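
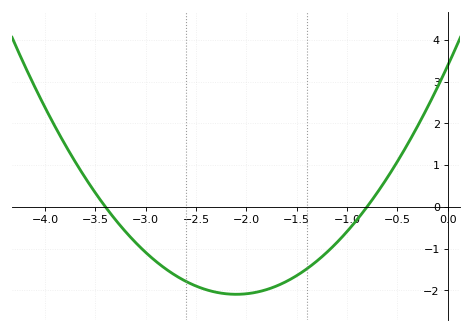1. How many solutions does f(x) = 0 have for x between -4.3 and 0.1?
2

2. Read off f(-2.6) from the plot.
-1.79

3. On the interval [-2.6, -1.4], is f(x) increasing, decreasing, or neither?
neither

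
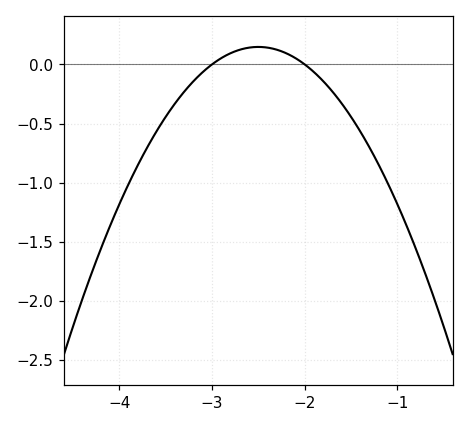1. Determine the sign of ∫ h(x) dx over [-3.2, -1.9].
positive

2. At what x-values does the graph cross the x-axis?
-3, -2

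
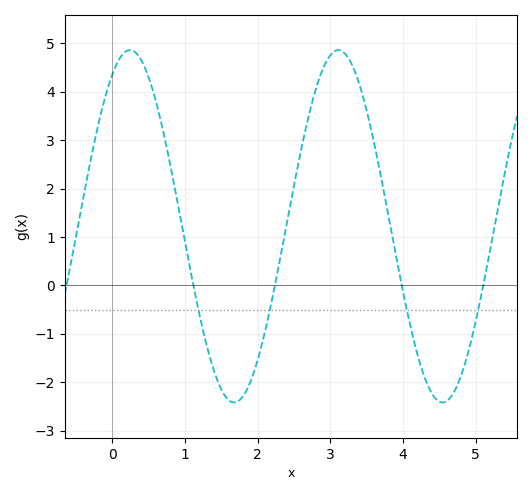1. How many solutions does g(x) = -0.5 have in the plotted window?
4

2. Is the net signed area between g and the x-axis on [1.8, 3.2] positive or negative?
positive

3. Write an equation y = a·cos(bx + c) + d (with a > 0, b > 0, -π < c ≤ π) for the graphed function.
y = 3.64cos(2.2x - 0.53) + 1.22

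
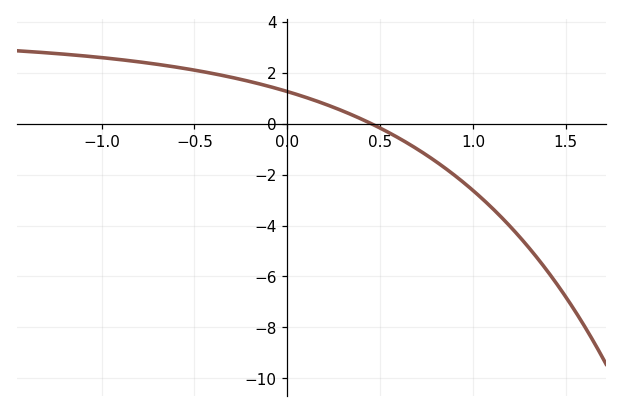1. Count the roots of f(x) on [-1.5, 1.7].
1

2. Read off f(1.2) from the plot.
-4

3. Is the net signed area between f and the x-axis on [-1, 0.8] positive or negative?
positive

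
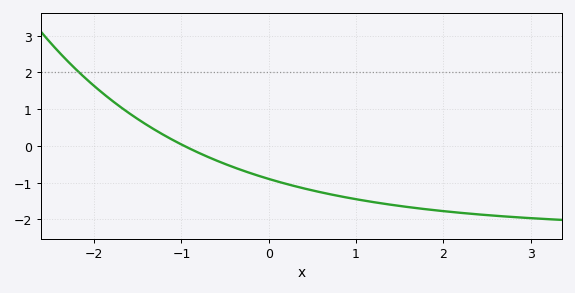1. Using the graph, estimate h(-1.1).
0.2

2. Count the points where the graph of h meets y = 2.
1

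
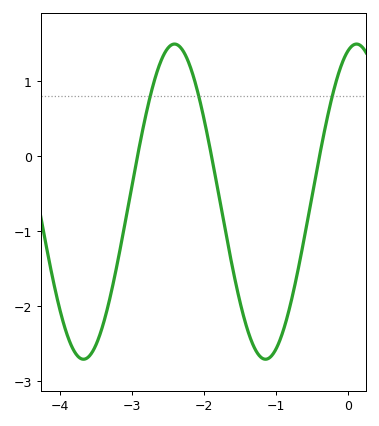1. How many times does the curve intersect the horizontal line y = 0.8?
3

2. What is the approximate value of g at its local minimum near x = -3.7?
-2.71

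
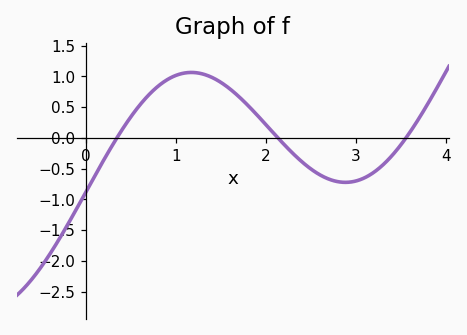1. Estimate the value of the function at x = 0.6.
0.534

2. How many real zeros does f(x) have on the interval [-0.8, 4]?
3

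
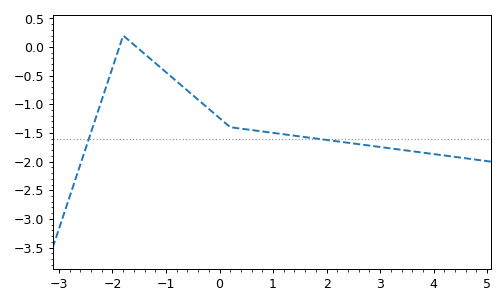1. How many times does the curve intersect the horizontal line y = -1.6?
2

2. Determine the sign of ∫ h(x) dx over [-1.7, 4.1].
negative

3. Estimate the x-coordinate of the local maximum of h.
-1.8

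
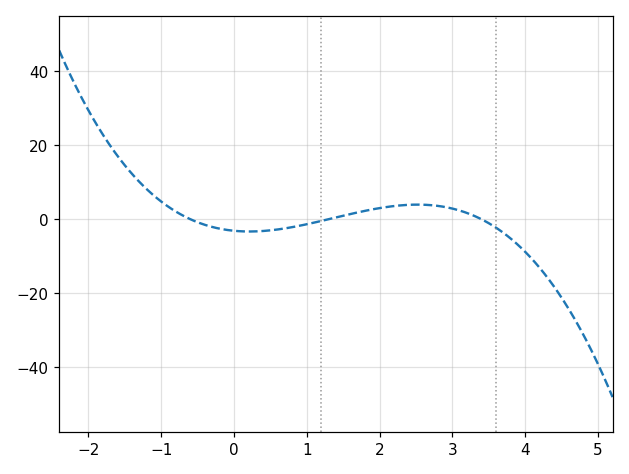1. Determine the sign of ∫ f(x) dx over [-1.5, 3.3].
positive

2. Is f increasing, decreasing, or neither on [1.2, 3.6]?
neither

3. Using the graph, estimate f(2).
3.01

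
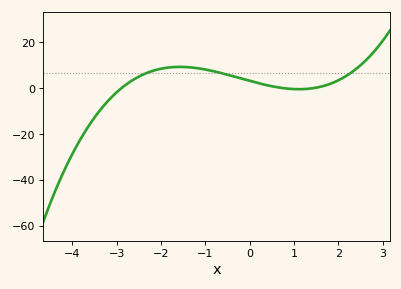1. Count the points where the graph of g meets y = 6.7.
3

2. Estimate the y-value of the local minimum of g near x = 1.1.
-0.36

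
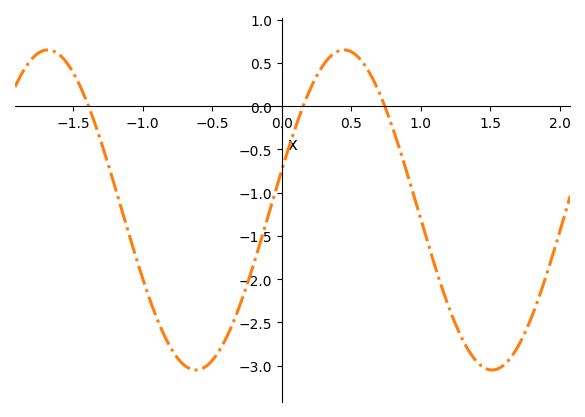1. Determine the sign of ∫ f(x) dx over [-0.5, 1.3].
negative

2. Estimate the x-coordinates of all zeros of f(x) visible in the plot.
-1.39, 0.154, 0.74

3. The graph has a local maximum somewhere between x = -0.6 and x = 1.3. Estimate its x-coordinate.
0.448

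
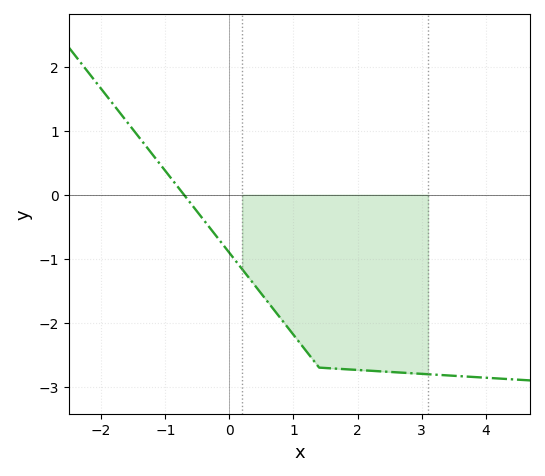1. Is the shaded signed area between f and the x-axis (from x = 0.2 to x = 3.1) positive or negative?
negative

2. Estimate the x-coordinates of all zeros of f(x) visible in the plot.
-0.709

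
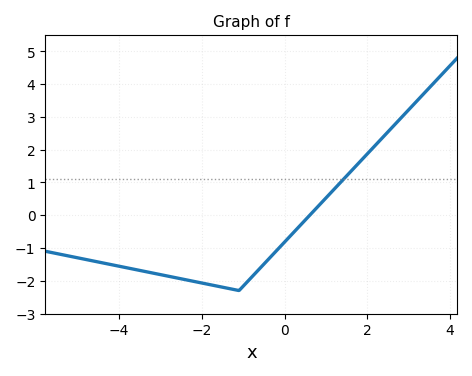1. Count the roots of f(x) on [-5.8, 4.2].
1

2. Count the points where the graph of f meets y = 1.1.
1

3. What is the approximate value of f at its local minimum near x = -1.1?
-2.3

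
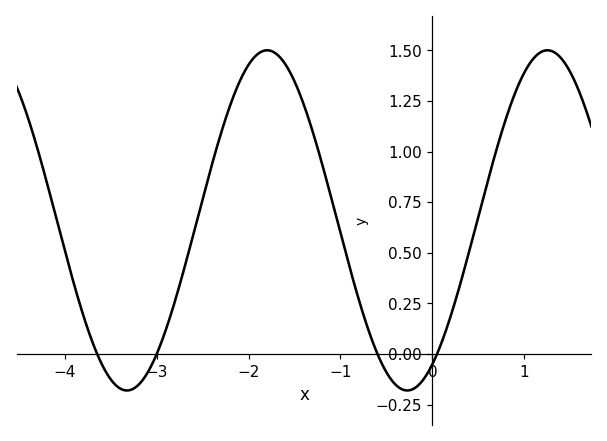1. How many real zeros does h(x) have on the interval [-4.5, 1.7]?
4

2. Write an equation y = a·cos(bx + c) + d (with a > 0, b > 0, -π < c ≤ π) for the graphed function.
y = 0.84cos(2.1x - 2.6) + 0.66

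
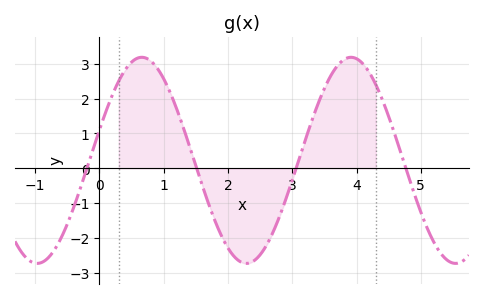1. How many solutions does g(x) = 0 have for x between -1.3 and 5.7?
4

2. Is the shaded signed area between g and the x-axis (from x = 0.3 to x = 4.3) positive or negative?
positive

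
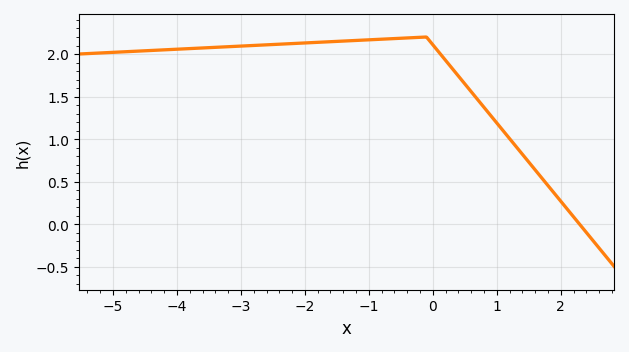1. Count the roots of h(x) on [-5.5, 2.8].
1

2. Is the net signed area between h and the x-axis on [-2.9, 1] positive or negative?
positive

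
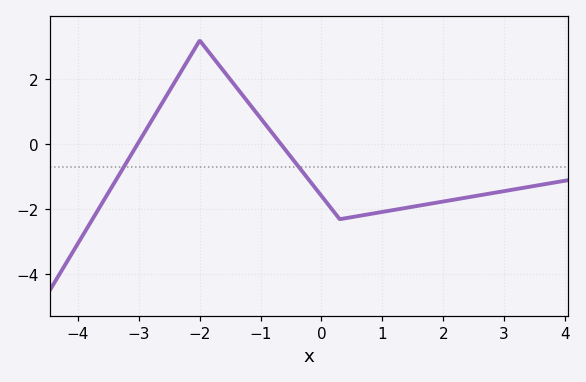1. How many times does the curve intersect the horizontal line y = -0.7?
2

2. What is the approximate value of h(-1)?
0.8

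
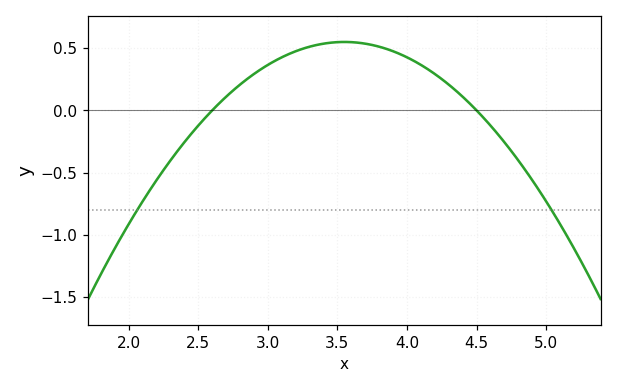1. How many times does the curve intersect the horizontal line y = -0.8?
2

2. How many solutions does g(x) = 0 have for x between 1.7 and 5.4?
2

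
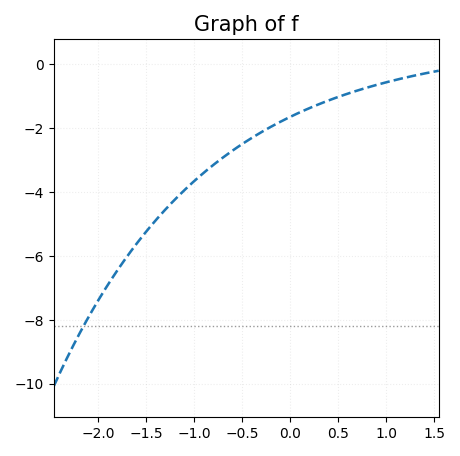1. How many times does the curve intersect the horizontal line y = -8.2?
1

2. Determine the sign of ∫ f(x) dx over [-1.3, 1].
negative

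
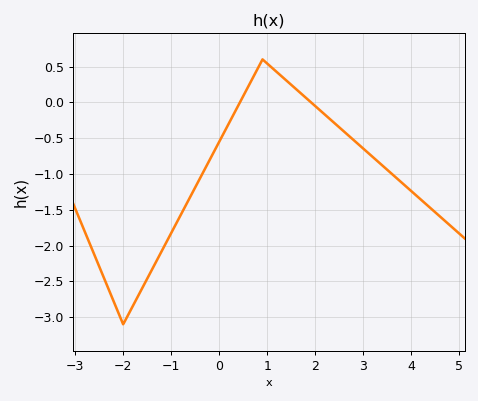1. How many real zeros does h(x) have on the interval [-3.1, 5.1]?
2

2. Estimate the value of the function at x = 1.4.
0.303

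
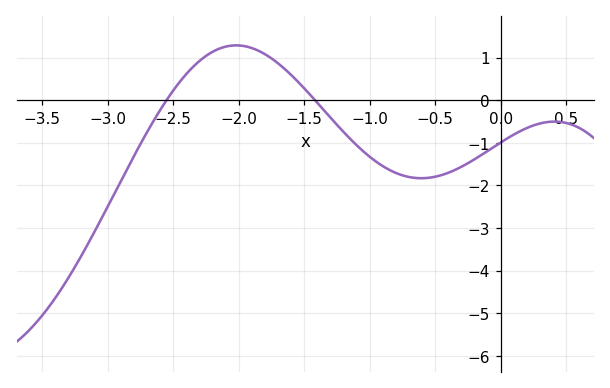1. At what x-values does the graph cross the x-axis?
-2.5, -1.4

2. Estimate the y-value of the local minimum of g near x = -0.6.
-1.8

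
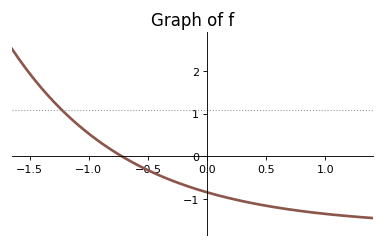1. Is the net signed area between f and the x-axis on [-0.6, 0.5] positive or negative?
negative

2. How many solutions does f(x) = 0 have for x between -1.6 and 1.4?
1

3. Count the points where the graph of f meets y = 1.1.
1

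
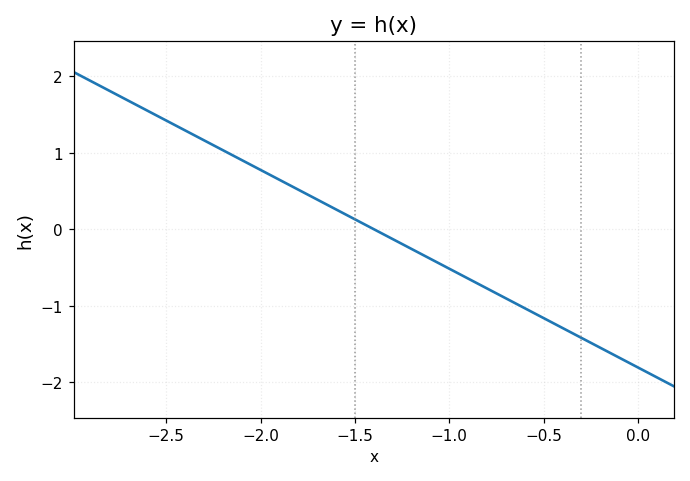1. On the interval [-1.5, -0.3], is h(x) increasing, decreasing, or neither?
decreasing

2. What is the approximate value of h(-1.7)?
0.4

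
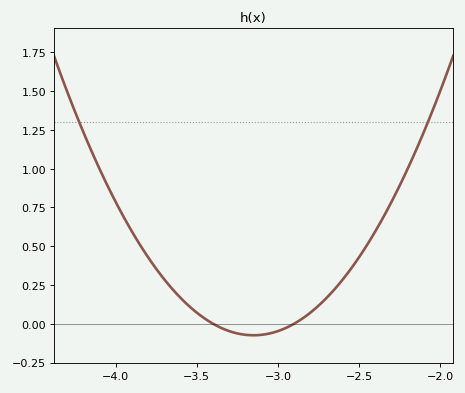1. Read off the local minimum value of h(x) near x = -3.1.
-0.05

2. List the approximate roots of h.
-3.4, -2.9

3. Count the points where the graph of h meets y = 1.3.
2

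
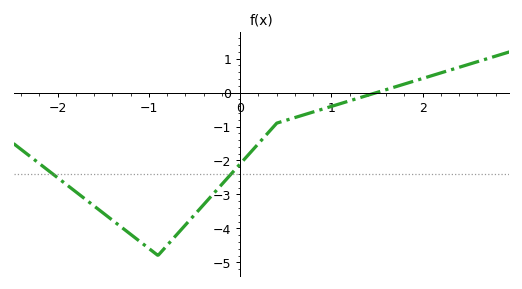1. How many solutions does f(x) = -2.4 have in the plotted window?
2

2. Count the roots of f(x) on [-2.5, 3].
1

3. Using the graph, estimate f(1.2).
-0.241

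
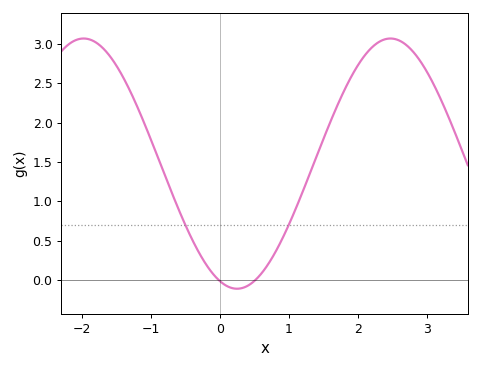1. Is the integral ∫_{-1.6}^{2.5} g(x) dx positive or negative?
positive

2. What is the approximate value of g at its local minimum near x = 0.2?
-0.1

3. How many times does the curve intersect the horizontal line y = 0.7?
2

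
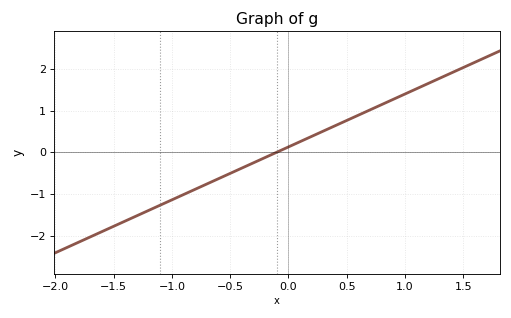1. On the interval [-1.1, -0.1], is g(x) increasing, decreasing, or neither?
increasing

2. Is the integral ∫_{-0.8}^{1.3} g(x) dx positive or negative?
positive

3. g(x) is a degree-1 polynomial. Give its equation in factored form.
y = 1.27(x + 0.1)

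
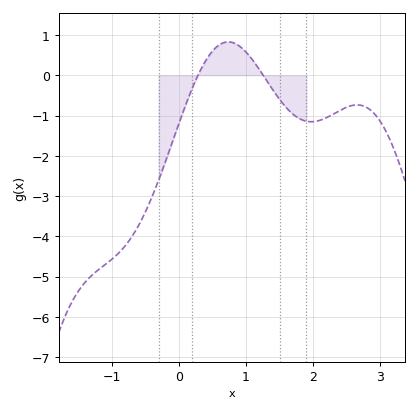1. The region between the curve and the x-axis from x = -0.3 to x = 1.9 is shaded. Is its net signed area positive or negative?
negative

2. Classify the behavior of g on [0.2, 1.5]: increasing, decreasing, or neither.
neither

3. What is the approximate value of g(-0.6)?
-3.74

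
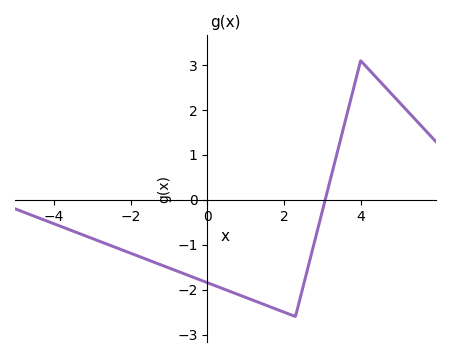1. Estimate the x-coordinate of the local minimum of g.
2.3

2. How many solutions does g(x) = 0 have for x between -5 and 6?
1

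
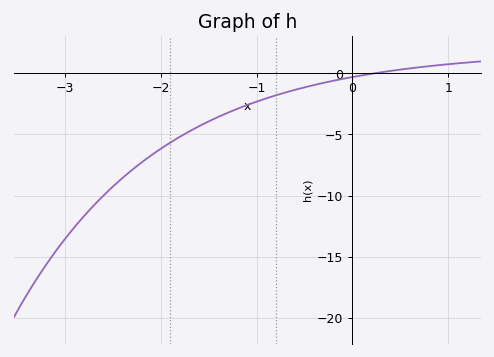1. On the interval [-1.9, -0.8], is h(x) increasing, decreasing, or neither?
increasing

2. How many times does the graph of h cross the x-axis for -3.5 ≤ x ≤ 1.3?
1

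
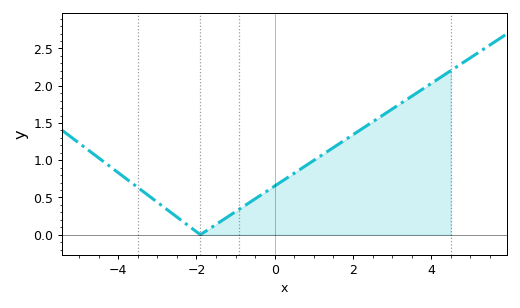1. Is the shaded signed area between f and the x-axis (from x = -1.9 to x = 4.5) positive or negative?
positive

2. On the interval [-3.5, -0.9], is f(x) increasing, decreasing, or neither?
neither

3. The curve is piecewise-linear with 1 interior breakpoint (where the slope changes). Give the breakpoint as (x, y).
(-1.9, 0)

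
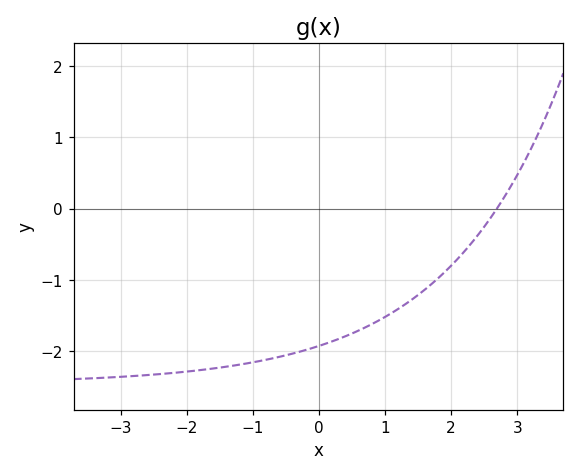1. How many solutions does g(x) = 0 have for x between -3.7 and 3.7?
1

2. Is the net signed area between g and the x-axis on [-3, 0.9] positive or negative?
negative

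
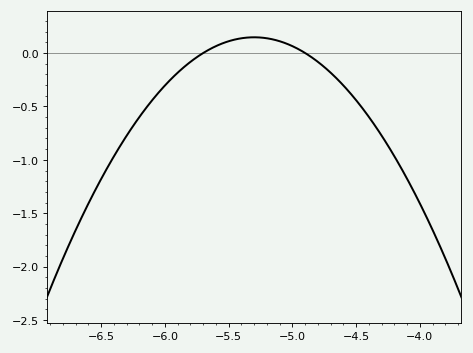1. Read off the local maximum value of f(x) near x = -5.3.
0.15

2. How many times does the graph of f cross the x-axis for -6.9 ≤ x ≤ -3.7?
2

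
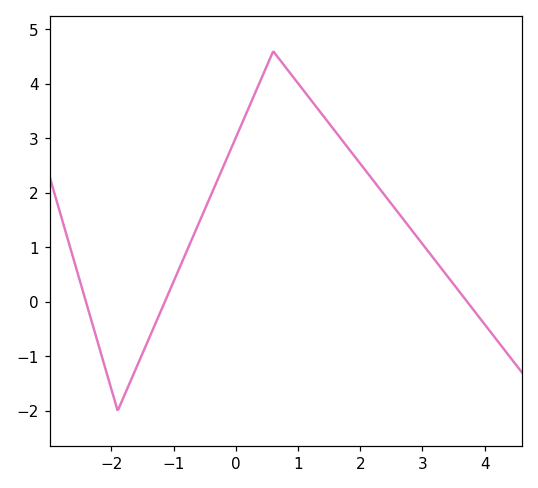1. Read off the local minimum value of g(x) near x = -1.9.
-2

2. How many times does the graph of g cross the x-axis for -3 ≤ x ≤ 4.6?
3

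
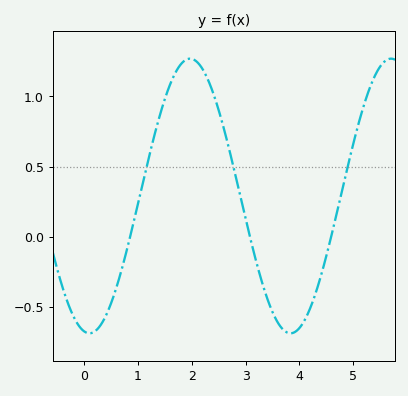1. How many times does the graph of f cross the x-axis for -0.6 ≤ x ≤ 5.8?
3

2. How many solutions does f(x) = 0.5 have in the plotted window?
3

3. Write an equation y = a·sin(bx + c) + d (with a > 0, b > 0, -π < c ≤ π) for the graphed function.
y = 0.98sin(1.68x - 1.73) + 0.29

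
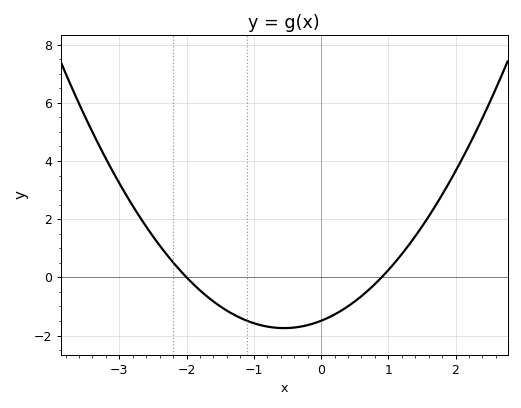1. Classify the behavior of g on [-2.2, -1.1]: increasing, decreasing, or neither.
decreasing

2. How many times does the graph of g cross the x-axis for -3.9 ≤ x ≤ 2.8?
2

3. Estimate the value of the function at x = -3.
3.2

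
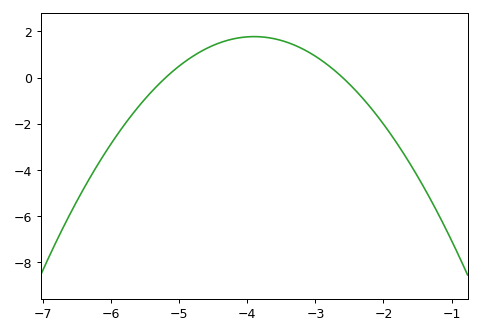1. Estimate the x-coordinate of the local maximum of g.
-3.9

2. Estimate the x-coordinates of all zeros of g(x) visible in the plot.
-5.2, -2.6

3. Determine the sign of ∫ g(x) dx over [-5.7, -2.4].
positive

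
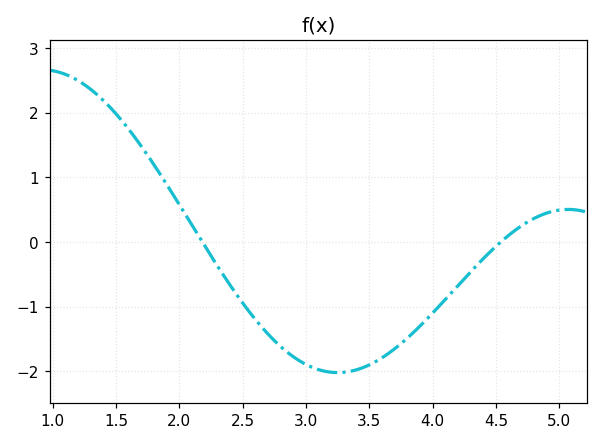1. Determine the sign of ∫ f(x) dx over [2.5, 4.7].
negative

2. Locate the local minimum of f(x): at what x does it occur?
3.25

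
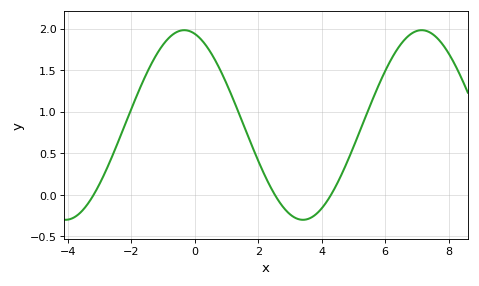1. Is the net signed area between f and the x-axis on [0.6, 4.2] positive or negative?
positive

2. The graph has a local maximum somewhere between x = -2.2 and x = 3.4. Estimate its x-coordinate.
-0.331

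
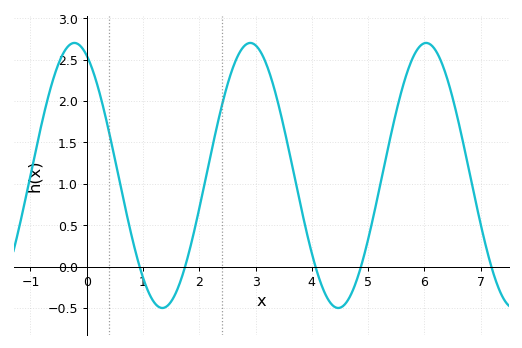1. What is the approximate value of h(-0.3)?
2.68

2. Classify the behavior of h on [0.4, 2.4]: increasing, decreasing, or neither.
neither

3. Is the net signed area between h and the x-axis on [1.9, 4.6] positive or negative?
positive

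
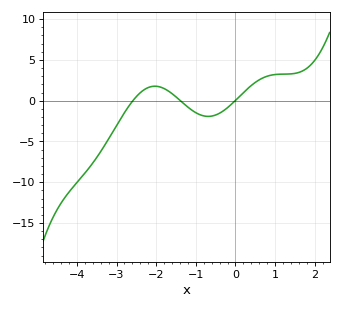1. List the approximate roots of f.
-2.6, -1.4, 0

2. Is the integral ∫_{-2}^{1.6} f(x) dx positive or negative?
positive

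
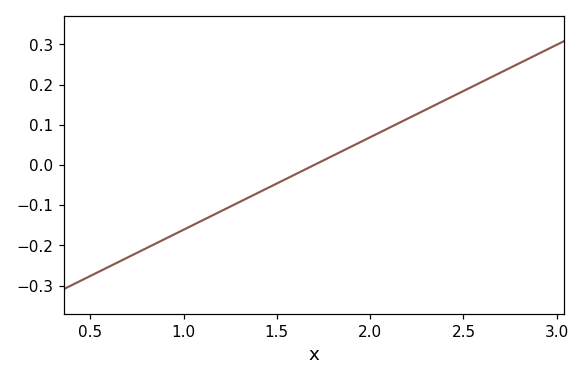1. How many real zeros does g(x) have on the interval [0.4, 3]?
1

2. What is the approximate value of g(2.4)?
0.16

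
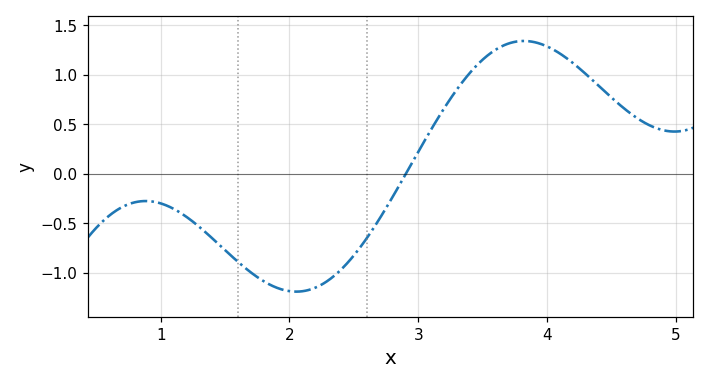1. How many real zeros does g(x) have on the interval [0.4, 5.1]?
1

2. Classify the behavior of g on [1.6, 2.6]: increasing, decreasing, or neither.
neither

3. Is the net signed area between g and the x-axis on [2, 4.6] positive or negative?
positive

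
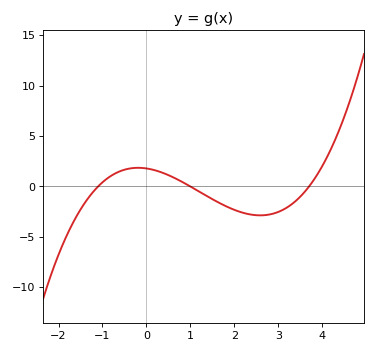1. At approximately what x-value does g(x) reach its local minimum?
2.6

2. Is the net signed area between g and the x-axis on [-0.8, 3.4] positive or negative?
negative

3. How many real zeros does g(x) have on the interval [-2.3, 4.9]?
3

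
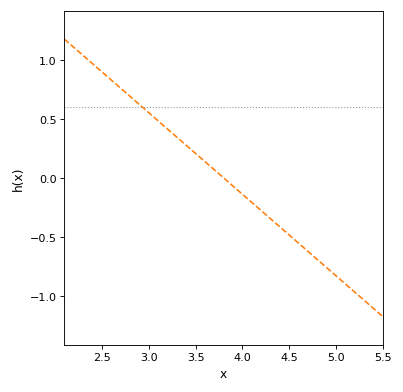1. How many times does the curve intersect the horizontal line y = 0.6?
1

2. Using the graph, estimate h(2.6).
0.85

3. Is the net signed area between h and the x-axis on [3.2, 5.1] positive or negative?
negative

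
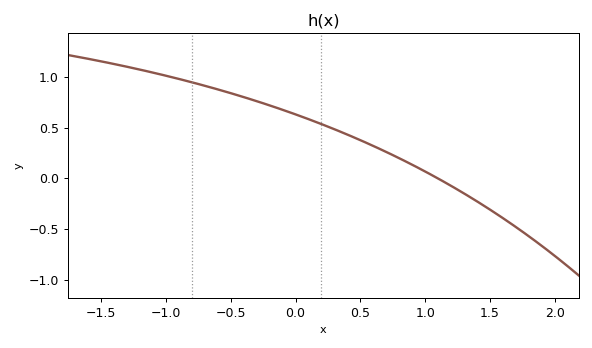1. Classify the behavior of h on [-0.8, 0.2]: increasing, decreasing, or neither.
decreasing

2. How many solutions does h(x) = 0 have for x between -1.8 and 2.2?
1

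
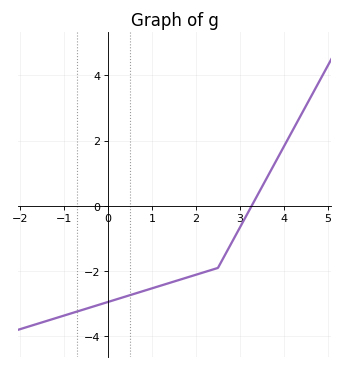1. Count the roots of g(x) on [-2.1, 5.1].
1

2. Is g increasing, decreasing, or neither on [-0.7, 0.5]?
increasing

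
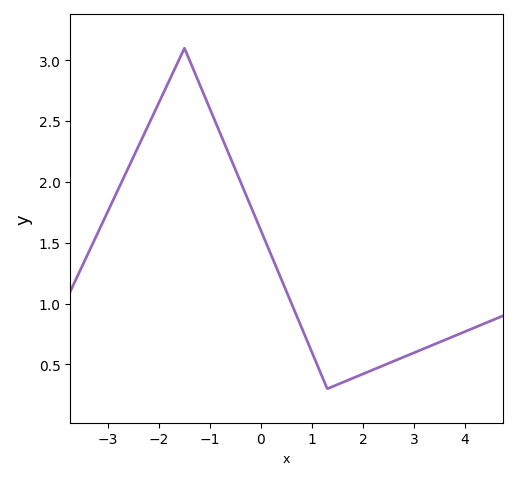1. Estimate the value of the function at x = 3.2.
0.65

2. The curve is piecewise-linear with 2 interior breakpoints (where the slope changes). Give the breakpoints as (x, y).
(-1.5, 3.1); (1.3, 0.3)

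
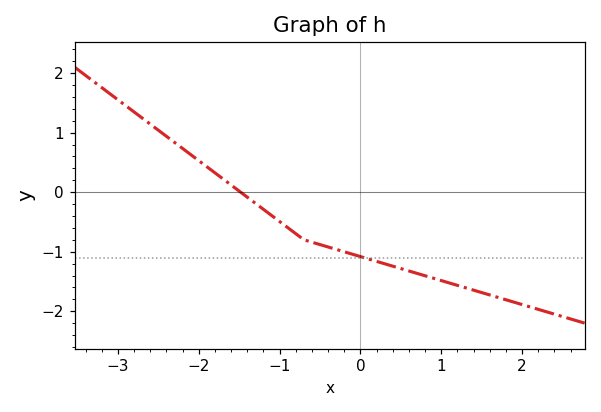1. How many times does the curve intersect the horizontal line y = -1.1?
1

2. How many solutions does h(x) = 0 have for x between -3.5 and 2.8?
1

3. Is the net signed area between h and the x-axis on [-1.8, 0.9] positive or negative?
negative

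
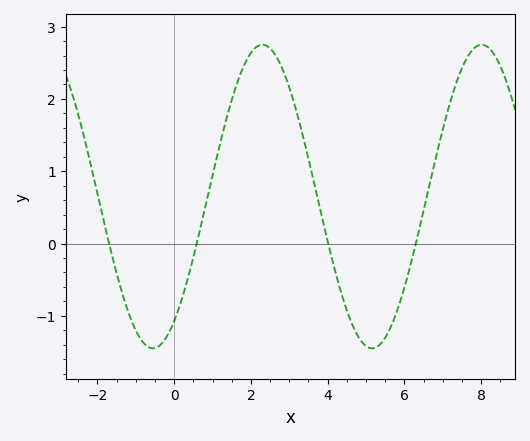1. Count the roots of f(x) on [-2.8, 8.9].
4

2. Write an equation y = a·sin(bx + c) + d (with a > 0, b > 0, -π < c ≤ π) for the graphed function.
y = 2.1sin(1.1x - 0.962) + 0.65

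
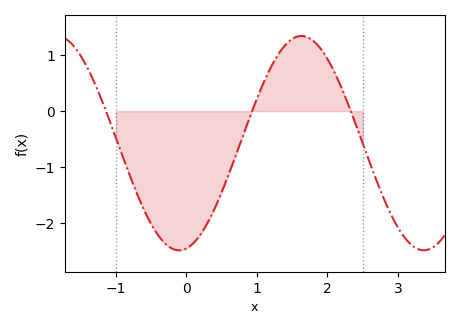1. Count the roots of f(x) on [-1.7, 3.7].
3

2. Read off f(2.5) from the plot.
-0.577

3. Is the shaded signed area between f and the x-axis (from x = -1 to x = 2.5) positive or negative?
negative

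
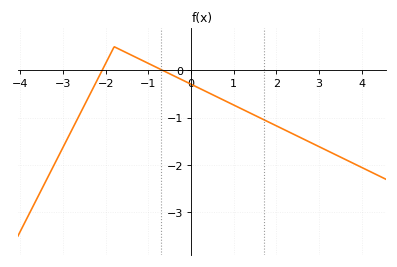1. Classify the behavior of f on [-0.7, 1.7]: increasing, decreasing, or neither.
decreasing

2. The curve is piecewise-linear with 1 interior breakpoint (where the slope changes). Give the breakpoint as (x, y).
(-1.8, 0.5)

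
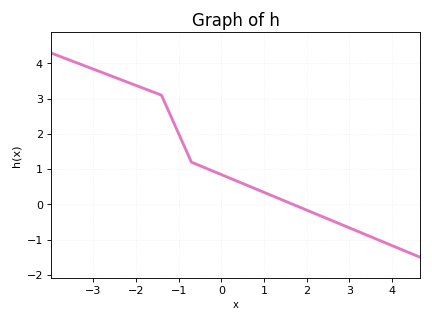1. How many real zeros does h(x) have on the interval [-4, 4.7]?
1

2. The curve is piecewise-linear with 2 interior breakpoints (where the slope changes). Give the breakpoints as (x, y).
(-1.4, 3.1); (-0.7, 1.2)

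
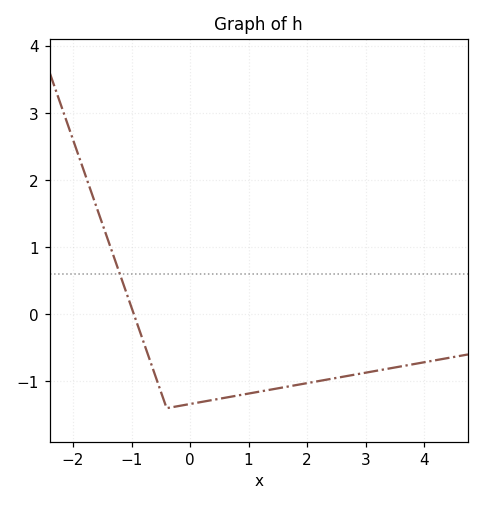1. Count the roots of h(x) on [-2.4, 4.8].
1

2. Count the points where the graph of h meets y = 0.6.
1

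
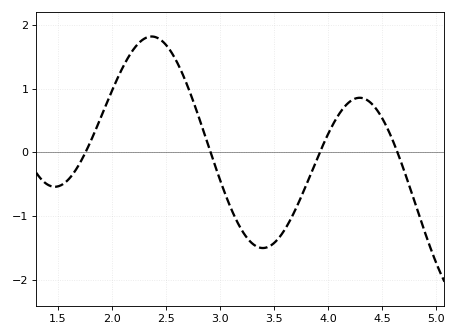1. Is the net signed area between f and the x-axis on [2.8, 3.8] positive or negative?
negative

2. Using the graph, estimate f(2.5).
1.69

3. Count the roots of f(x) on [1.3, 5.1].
4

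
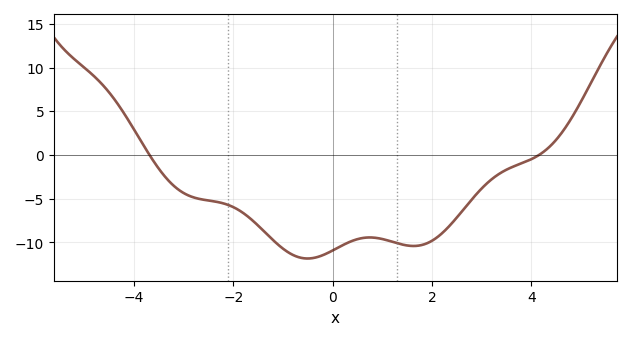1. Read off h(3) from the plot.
-4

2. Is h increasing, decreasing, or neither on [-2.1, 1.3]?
neither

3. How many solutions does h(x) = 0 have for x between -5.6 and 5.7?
2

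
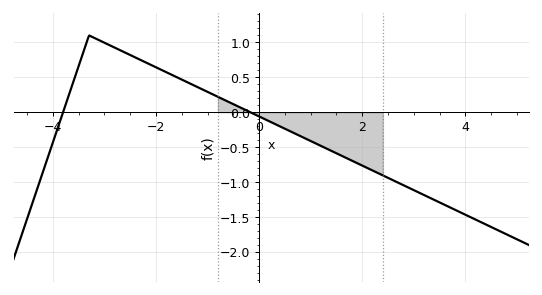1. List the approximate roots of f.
-3.8, -0.168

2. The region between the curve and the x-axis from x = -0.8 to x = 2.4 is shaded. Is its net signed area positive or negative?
negative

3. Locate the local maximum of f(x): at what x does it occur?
-3.3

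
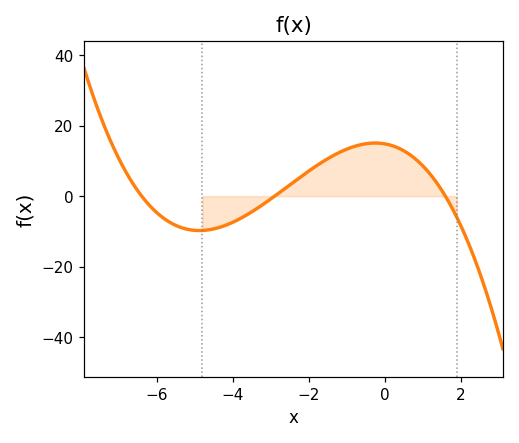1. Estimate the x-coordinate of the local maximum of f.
-0.2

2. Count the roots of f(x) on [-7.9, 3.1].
3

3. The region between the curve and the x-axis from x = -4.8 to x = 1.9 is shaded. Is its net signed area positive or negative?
positive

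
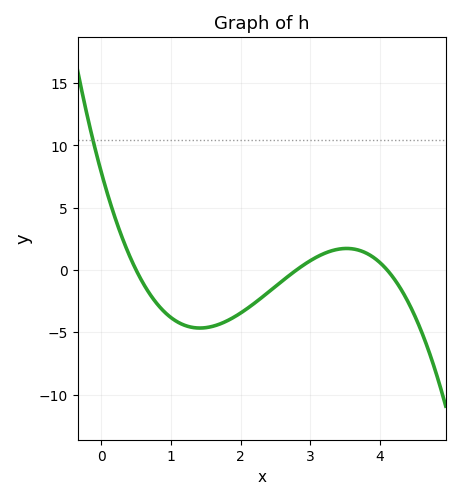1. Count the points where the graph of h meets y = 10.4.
1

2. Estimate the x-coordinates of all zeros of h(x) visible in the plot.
0.5, 2.8, 4.1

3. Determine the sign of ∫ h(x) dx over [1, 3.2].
negative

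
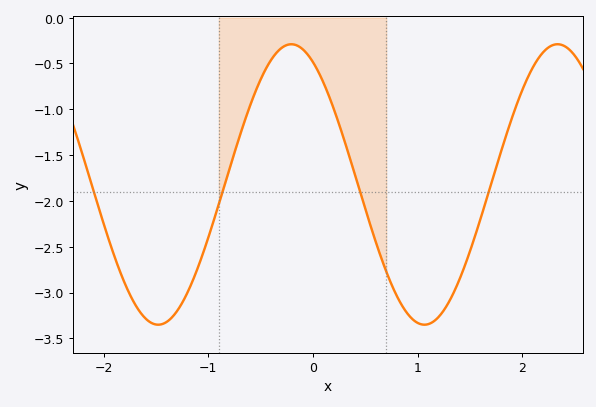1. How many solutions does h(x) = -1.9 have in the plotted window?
4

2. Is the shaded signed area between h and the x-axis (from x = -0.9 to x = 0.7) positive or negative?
negative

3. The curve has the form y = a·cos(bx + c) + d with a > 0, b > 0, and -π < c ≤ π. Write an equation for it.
y = 1.53cos(2.5x + 0.51) - 1.82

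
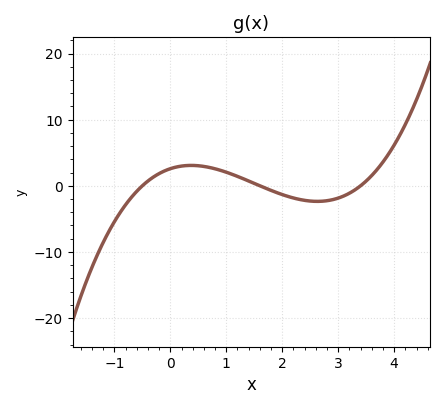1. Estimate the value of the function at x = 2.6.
-2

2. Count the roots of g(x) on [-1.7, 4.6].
3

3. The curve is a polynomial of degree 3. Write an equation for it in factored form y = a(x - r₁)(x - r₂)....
y = 0.95(x + 0.5)(x - 1.6)(x - 3.4)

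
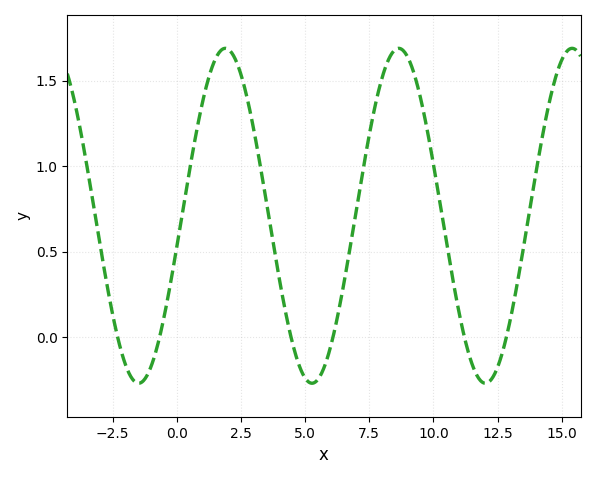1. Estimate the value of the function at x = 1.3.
1.54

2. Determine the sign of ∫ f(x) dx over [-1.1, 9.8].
positive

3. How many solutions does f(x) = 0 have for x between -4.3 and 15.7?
6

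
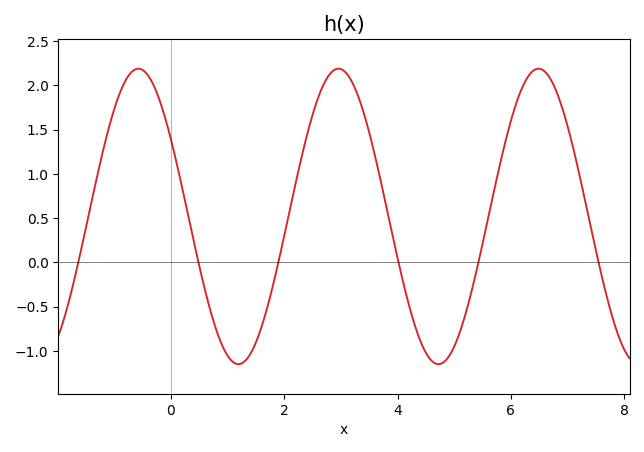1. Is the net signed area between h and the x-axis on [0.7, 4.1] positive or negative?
positive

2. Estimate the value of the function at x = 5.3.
-0.35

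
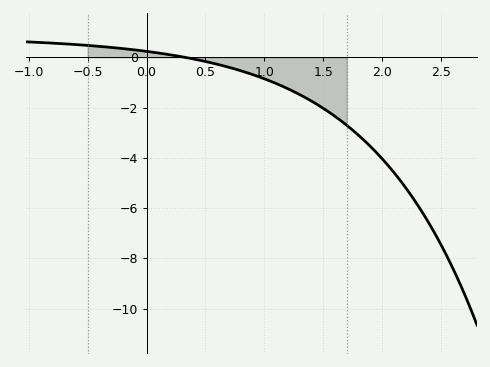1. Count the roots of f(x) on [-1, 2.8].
1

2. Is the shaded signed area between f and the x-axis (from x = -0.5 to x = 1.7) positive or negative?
negative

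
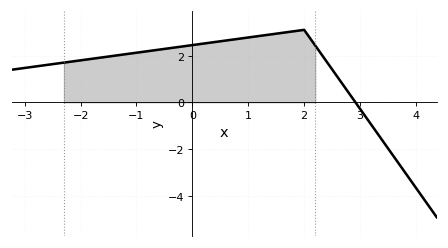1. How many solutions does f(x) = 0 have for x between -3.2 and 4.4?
1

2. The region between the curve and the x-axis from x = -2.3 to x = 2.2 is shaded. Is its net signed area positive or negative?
positive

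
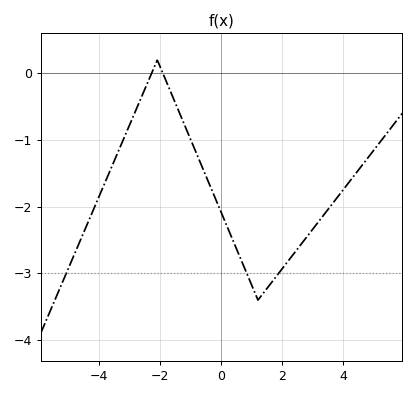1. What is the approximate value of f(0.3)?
-2.4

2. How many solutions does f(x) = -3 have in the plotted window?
3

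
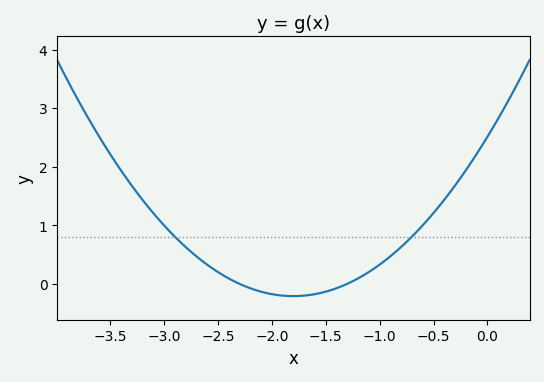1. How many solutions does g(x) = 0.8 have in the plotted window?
2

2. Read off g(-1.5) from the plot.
-0.134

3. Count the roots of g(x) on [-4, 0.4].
2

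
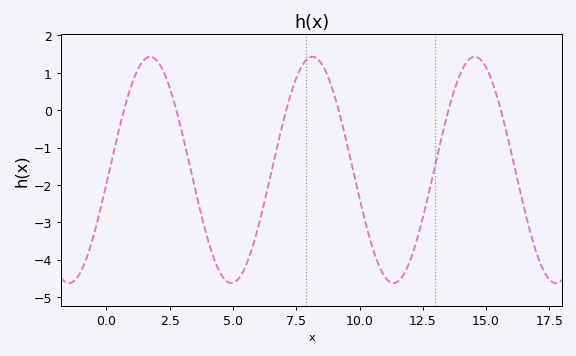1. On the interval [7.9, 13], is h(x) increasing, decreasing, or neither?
neither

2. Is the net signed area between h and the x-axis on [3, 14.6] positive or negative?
negative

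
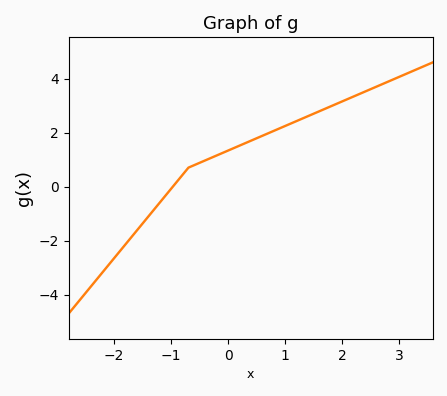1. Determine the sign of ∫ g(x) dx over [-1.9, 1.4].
positive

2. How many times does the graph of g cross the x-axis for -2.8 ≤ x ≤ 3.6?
1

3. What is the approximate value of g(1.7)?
2.8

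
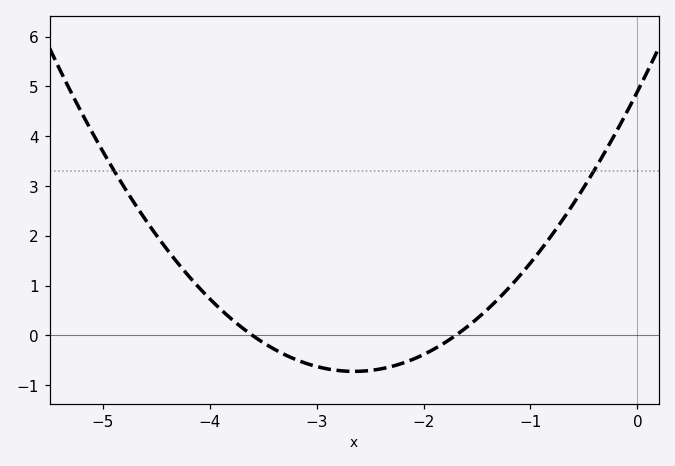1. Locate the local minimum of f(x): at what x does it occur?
-2.6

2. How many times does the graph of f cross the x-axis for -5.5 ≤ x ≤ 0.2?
2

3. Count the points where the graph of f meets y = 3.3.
2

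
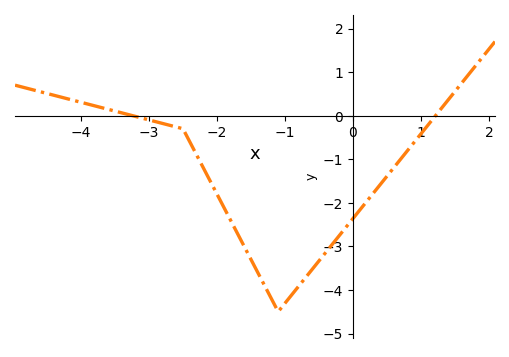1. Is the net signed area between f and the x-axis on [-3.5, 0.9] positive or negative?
negative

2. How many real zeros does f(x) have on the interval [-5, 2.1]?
2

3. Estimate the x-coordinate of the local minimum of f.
-1.1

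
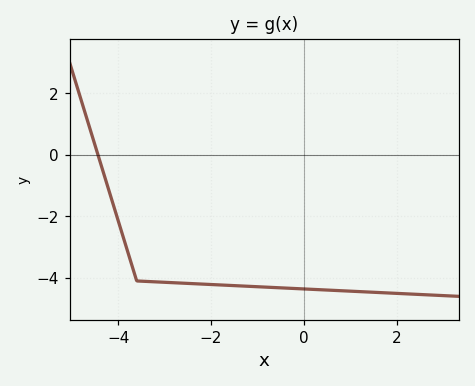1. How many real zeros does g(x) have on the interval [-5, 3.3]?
1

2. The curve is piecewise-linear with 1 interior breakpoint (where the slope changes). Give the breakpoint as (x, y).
(-3.6, -4.1)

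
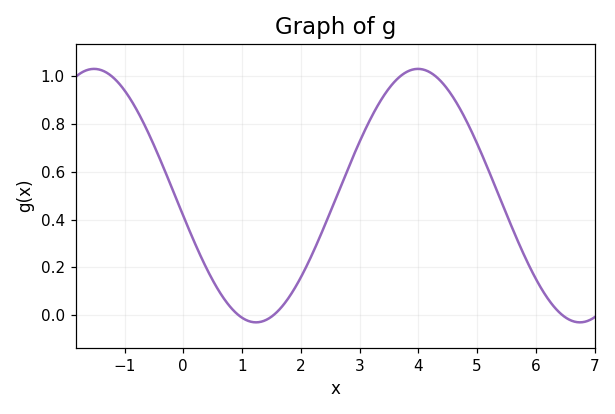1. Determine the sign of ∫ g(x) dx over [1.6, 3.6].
positive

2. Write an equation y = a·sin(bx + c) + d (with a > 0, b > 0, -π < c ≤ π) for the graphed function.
y = 0.53sin(1.1x - 3) + 0.5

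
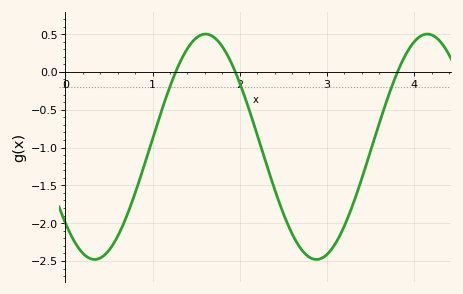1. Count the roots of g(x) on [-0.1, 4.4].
3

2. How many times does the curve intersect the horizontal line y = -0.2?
3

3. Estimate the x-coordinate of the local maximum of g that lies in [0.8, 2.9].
1.6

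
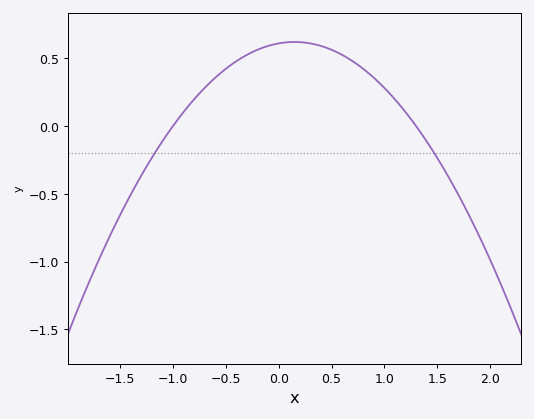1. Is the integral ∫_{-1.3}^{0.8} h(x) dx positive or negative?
positive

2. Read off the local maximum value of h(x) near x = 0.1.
0.622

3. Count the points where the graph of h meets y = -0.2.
2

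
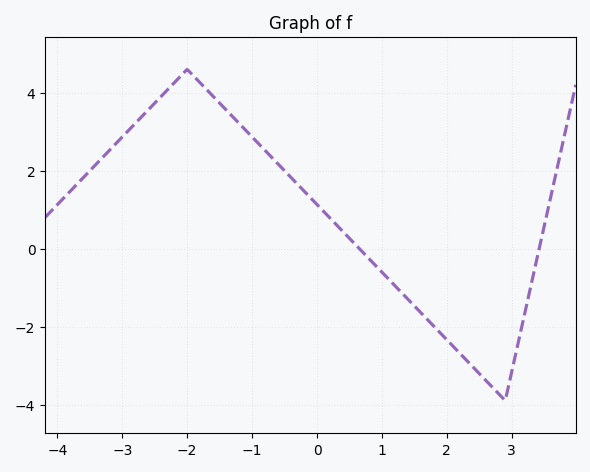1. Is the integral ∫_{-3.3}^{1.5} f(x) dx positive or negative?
positive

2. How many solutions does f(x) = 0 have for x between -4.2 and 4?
2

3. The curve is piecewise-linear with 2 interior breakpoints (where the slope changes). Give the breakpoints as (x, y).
(-2, 4.6); (2.9, -3.9)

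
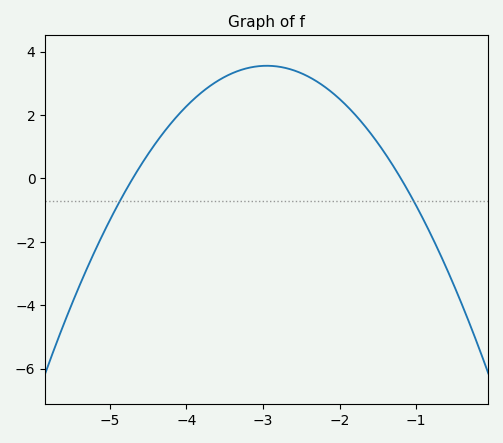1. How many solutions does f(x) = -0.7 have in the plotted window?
2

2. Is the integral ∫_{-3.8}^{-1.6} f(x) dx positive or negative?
positive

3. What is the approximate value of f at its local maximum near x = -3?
3.6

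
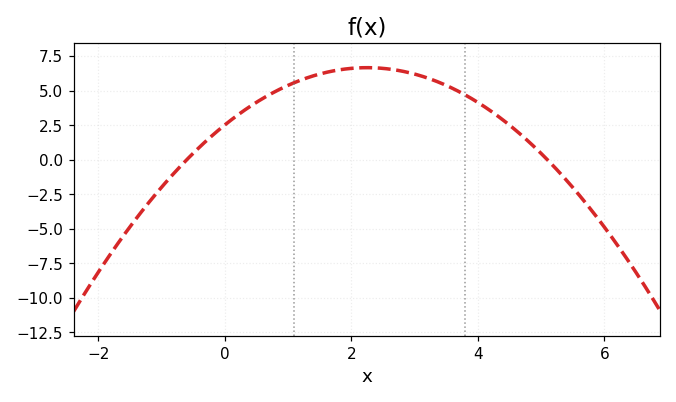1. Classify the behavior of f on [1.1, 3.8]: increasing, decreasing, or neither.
neither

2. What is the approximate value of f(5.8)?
-3.67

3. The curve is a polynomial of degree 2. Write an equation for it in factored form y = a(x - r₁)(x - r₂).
y = -0.82(x + 0.6)(x - 5.1)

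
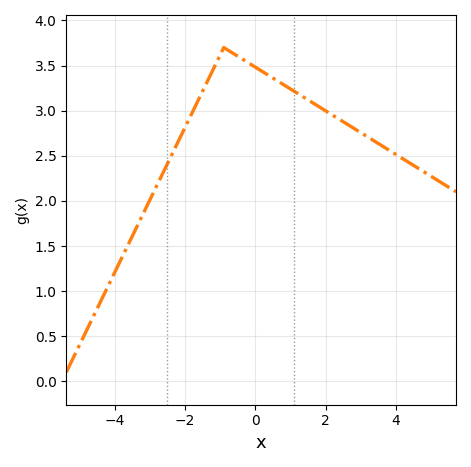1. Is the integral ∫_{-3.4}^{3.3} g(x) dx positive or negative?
positive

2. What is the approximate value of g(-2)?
2.8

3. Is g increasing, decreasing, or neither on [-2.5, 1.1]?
neither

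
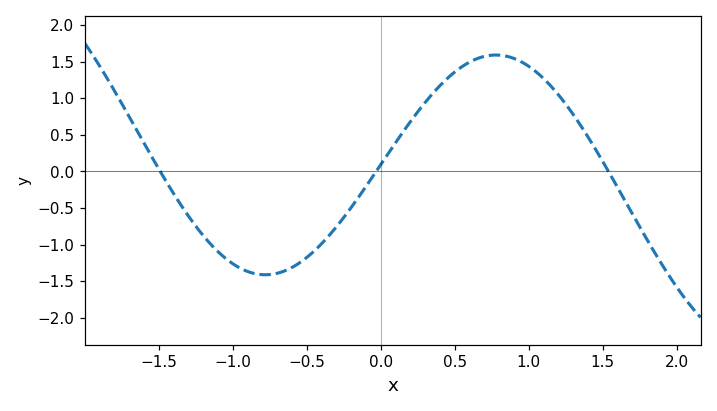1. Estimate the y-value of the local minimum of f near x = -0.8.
-1.41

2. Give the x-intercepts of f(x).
-1.49, -0.03, 1.54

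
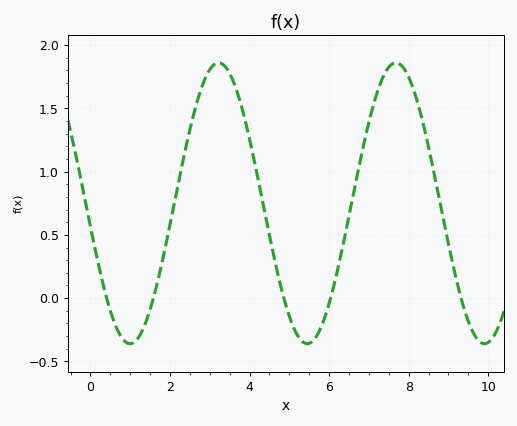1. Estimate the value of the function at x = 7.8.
1.84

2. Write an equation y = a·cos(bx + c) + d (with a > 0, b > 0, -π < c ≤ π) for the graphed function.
y = 1.11cos(1.41x + 1.74) + 0.75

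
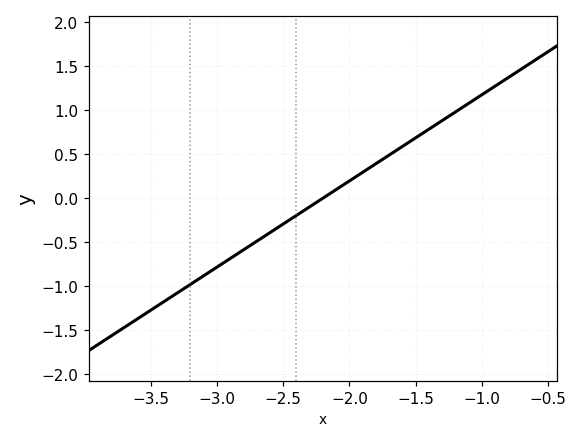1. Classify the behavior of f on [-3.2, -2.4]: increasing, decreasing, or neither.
increasing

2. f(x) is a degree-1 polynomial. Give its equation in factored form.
y = 0.98(x + 2.2)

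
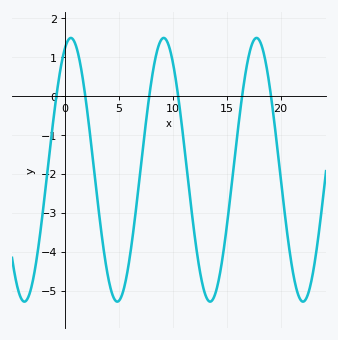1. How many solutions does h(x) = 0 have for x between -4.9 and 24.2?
6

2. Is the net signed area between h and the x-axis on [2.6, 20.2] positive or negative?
negative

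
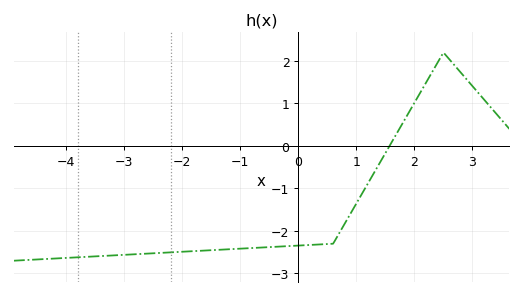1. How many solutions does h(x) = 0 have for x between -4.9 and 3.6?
1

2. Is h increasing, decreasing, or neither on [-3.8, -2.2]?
increasing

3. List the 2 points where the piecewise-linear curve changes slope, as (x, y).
(0.6, -2.3); (2.5, 2.2)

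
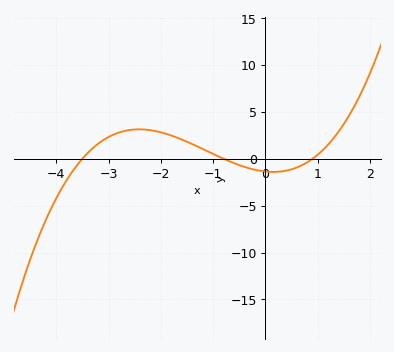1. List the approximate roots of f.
-3.5, -0.8, 0.9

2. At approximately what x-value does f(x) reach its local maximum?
-2.4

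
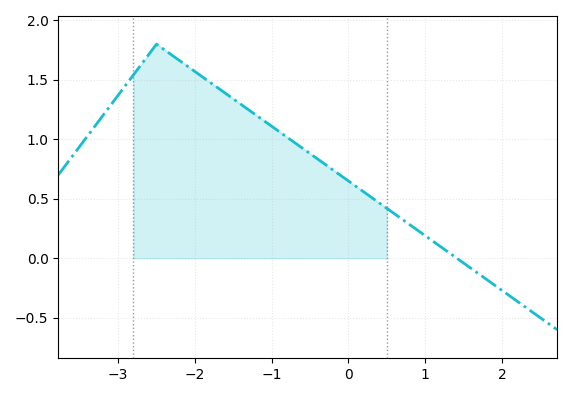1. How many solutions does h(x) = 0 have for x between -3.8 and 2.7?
1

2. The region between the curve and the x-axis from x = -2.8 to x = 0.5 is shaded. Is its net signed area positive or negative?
positive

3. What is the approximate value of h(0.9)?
0.236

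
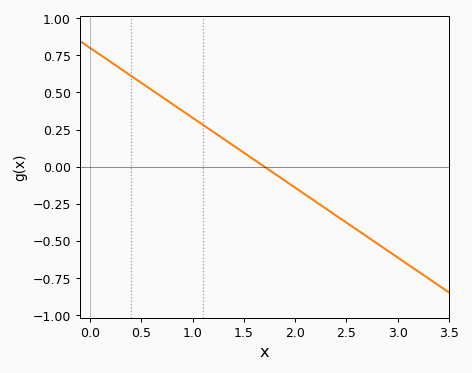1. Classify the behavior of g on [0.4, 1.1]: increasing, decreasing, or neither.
decreasing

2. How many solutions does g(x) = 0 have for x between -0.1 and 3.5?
1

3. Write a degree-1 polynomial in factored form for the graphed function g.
y = -0.47(x - 1.7)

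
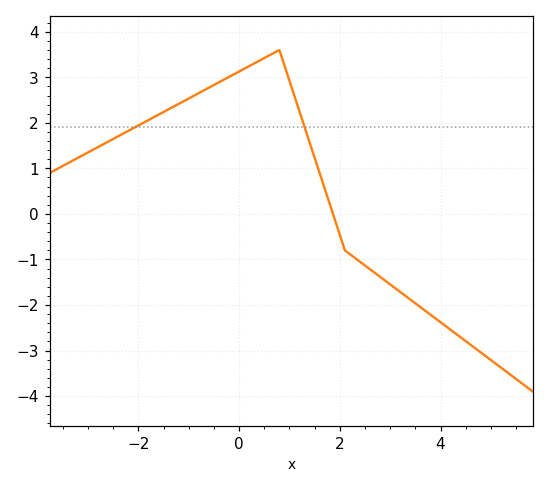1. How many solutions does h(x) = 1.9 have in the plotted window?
2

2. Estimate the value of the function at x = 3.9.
-2.3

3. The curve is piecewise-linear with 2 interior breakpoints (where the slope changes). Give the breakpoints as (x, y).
(0.8, 3.6); (2.1, -0.8)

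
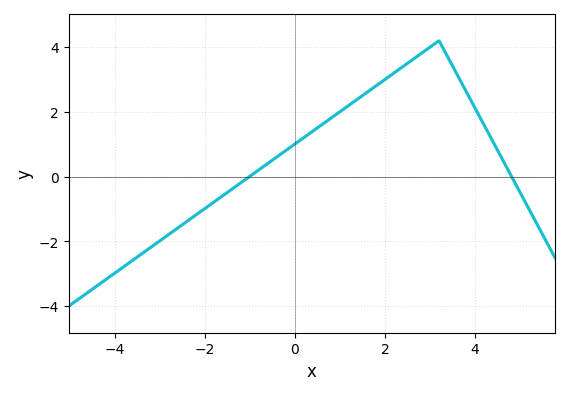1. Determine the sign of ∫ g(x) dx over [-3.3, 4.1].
positive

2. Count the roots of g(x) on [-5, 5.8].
2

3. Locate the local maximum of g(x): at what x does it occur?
3.2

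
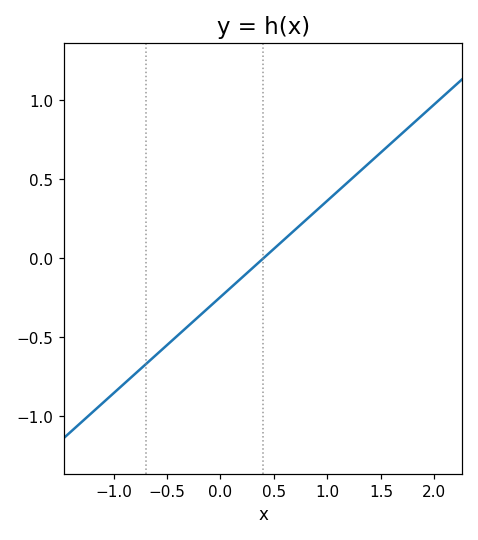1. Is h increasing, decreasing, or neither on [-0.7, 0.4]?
increasing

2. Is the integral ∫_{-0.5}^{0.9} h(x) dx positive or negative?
negative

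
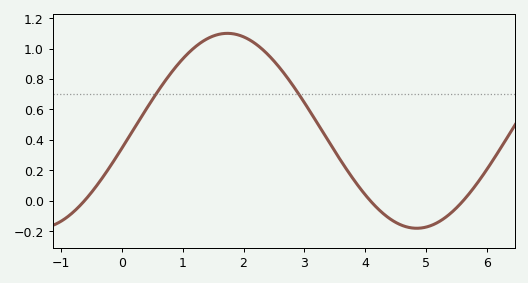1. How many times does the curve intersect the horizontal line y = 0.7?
2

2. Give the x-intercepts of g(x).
-0.614, 4.08, 5.61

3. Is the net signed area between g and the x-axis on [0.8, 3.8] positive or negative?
positive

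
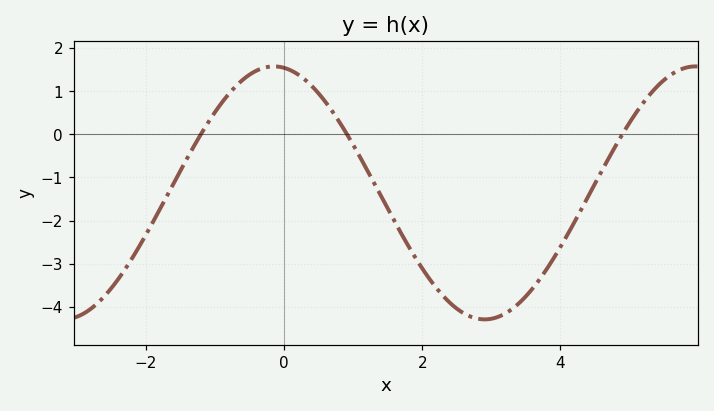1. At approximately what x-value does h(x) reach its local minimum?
2.91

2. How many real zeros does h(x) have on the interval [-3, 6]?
3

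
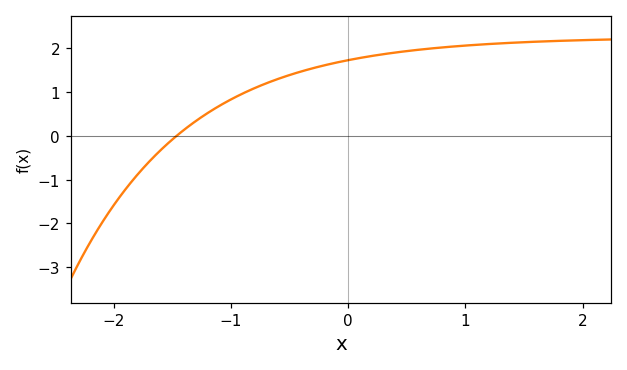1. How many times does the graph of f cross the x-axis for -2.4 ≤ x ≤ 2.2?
1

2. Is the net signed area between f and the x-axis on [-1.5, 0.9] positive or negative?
positive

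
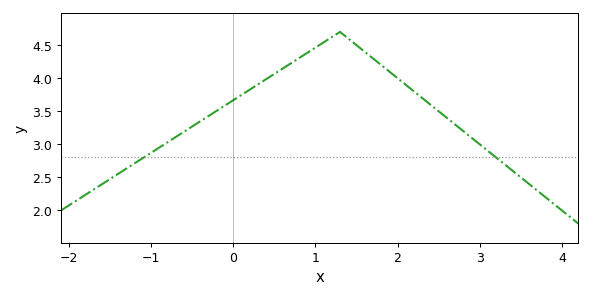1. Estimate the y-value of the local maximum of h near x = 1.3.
4.7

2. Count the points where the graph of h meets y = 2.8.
2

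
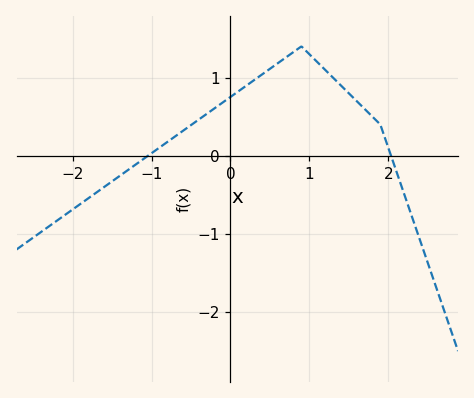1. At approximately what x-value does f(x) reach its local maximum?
0.901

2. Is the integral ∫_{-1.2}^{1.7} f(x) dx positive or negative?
positive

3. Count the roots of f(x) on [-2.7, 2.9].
2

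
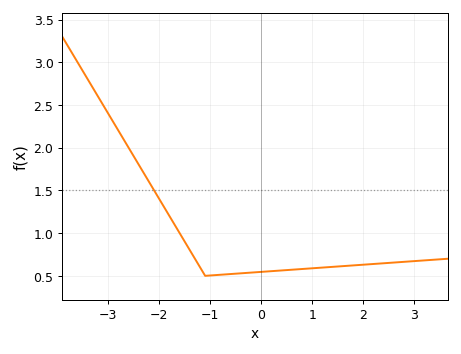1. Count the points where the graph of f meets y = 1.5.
1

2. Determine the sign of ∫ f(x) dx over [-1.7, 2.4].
positive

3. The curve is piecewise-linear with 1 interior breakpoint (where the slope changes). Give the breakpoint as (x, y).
(-1.1, 0.5)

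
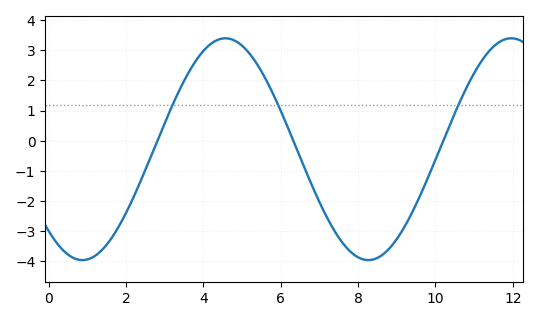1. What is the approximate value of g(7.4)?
-3.01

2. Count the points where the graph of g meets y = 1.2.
3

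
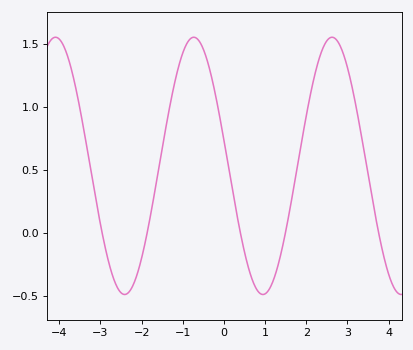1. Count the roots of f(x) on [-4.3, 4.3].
5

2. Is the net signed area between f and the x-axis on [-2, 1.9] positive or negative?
positive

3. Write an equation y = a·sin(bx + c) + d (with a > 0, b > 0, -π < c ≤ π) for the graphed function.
y = 1.02sin(1.87x + 2.94) + 0.53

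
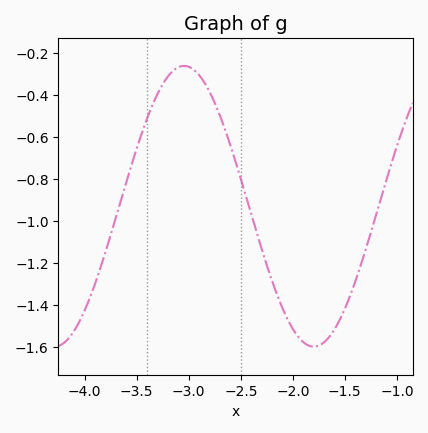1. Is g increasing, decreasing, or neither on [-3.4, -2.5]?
neither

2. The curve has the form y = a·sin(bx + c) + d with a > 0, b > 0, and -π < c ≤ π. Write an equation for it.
y = 0.67sin(2.52x + 2.96) - 0.93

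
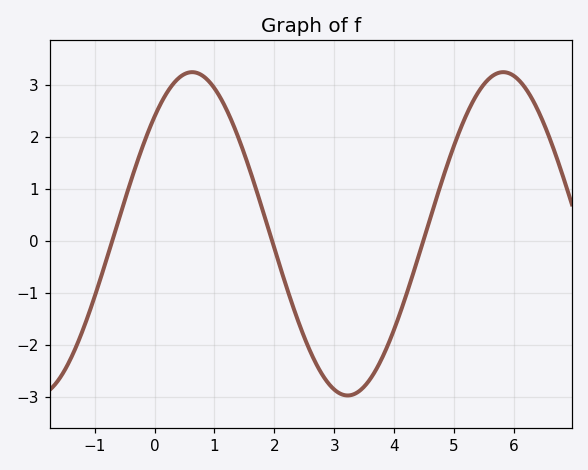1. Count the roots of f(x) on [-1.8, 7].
3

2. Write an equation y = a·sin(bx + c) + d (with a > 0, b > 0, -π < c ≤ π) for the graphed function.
y = 3.11sin(1.21x + 0.812) + 0.13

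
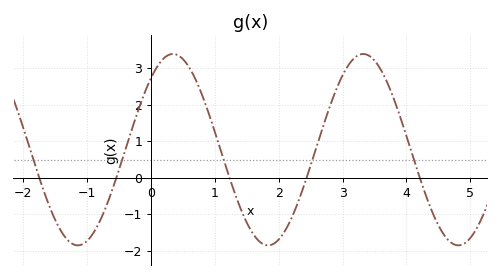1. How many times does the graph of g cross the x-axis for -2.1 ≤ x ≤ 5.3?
5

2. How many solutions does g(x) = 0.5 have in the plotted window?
5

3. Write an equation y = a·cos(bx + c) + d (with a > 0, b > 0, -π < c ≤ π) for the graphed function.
y = 2.62cos(2.11x - 0.73) + 0.77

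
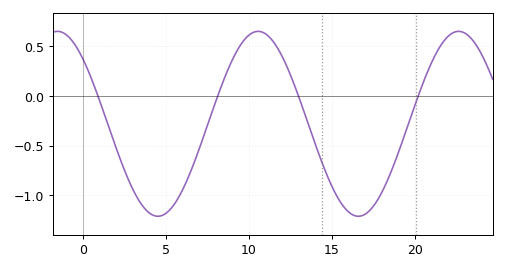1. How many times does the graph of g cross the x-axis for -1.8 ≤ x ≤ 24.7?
4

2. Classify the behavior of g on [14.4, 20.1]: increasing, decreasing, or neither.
neither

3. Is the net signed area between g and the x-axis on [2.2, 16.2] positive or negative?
negative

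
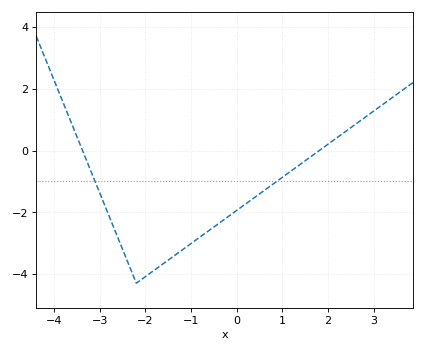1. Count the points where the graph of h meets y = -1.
2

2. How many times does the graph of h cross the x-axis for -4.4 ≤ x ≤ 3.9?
2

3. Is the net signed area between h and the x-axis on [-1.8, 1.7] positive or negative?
negative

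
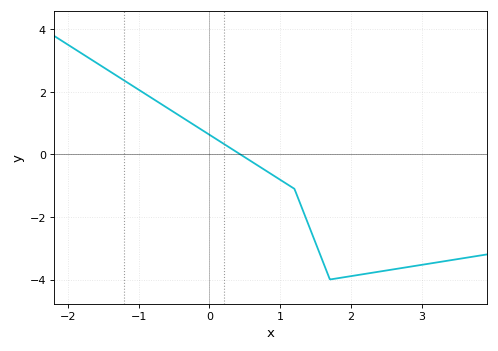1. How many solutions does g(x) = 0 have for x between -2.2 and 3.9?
1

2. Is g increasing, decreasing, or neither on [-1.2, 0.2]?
decreasing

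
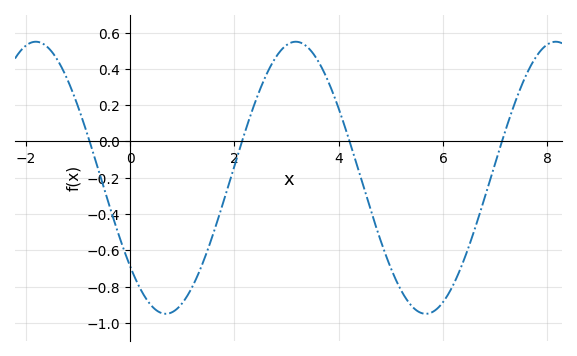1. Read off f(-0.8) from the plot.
0.02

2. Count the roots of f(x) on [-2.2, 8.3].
4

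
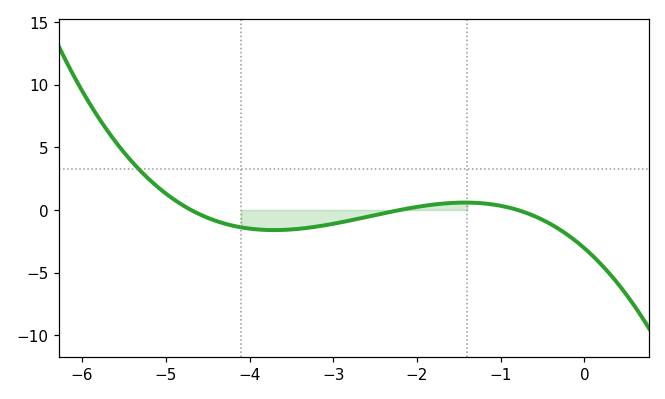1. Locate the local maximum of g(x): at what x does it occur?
-1.43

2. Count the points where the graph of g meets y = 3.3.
1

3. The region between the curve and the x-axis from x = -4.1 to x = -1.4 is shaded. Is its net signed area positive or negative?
negative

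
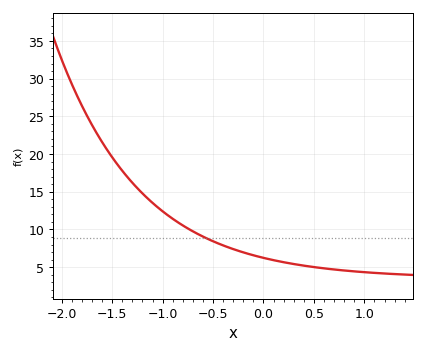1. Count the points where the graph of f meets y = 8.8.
1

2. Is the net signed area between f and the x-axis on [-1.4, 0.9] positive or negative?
positive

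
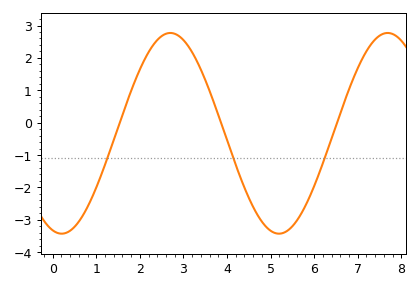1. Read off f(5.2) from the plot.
-3.43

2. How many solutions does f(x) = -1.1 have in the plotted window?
3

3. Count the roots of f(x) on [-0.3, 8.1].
3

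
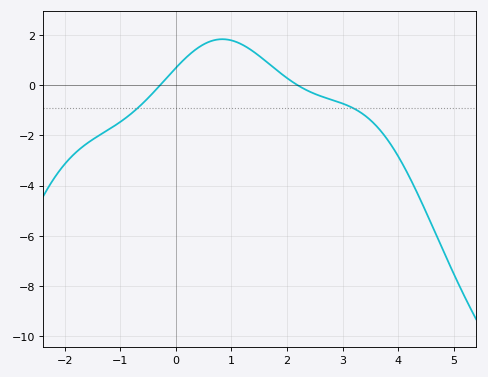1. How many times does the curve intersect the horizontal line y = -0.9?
2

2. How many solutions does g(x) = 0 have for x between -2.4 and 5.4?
2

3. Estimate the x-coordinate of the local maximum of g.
0.8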